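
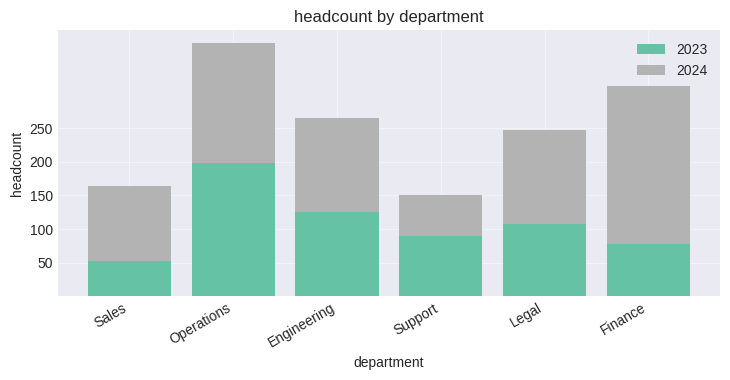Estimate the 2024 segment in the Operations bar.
≈ 200

2024 top ≈ 400, bottom ≈ 200; segment ≈ 200.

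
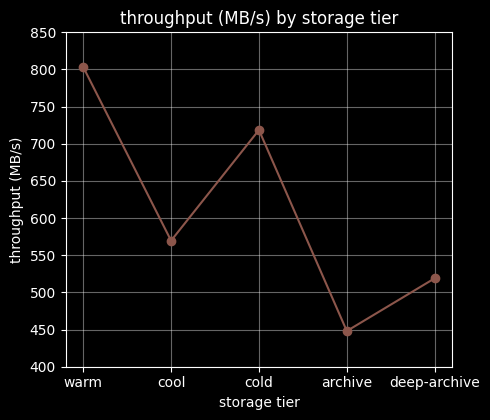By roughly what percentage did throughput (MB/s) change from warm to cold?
≈ -12.5%

warm ≈ 800, cold ≈ 700; (700 − 800) / 800 ≈ -12.5%.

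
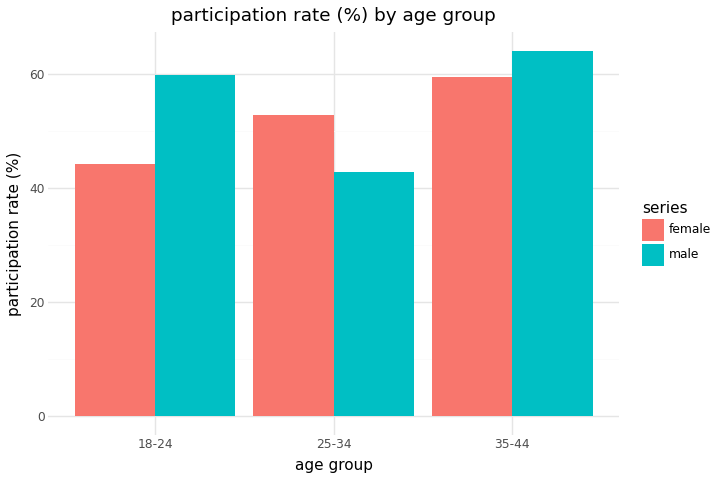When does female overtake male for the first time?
25-34

18-24: female ≈ 40 vs male ≈ 60 (not yet); 25-34: female ≈ 50 vs male ≈ 40 (first crossover).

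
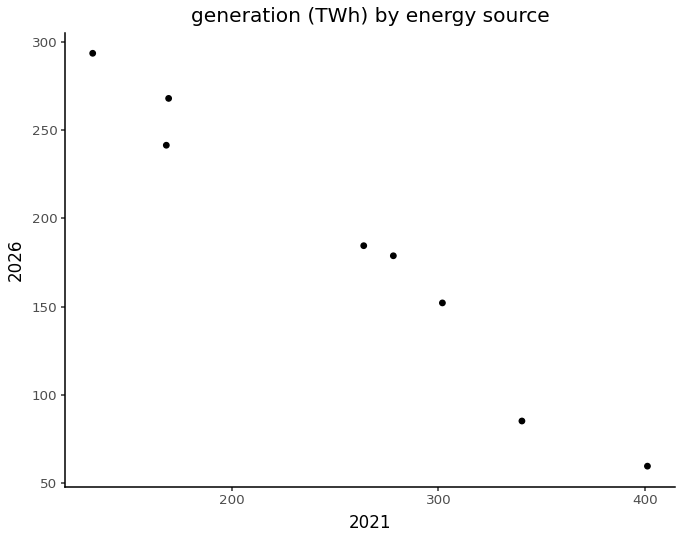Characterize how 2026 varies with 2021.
Points are negatively correlated; strong (|r| ≈ 1.0).

negative, strong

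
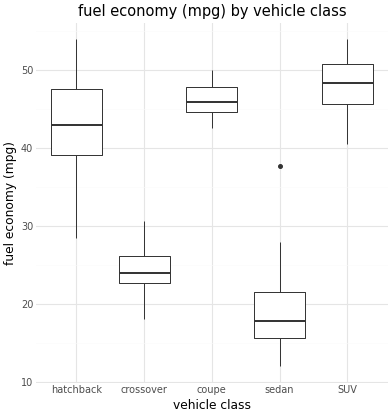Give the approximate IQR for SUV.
≈ 5

Q3 ≈ 50, Q1 ≈ 45; IQR ≈ 5.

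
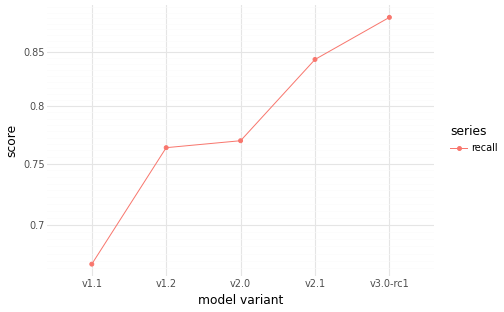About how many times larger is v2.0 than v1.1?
v2.0 ≈ 0.76, v1.1 ≈ 0.66; 0.76/0.66 ≈ 1.15.

≈ 1.15×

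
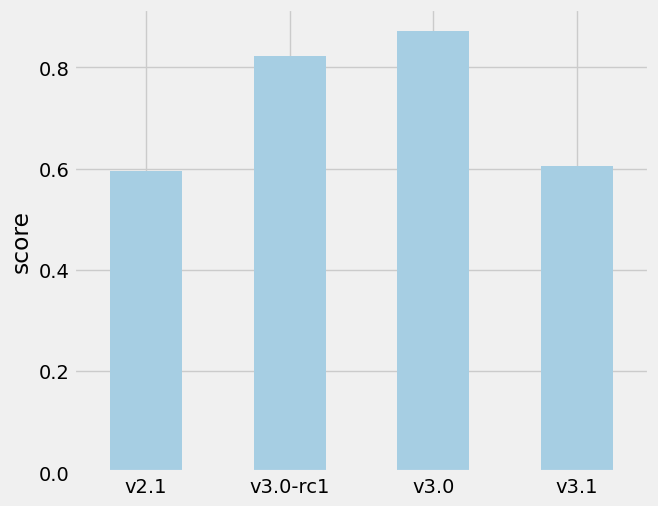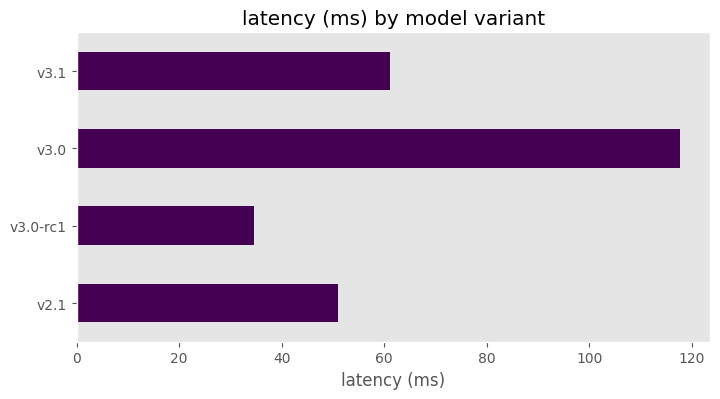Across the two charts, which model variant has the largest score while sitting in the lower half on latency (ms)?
Chart 2 median latency (ms) ≈ 60; below-median model variants: v2.1, v3.0-rc1. Among those, v3.0-rc1 has the highest score (≈ 0.8).

v3.0-rc1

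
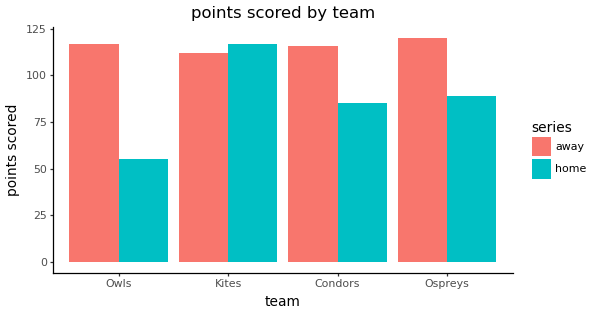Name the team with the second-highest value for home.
Top 3 for home: Kites ≈ 120, Ospreys ≈ 90, Condors ≈ 80.

Ospreys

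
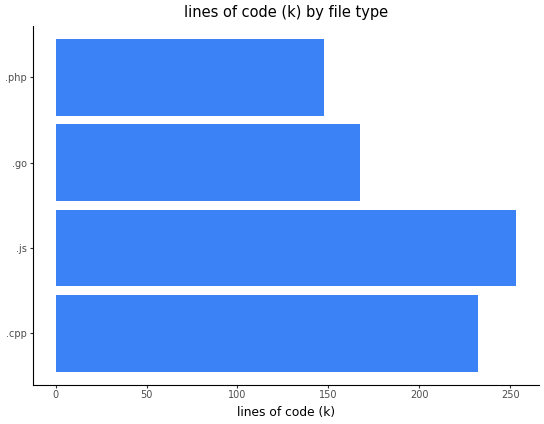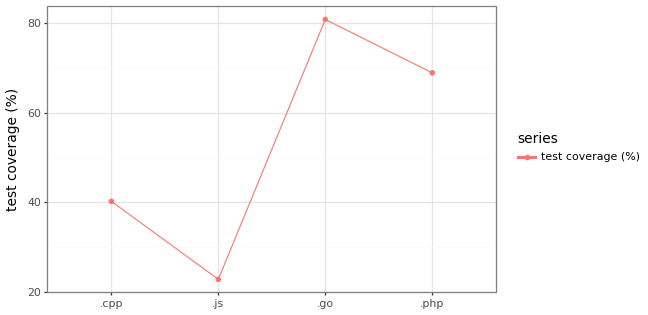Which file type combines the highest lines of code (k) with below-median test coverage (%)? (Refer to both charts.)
Chart 2 median test coverage (%) ≈ 50; below-median file types: .cpp, .js. Among those, .js has the highest lines of code (k) (≈ 250).

.js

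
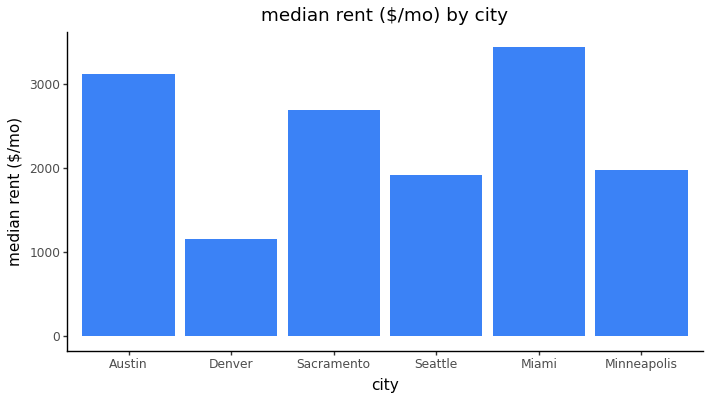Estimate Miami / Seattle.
≈ 1.75×

Miami ≈ 3500, Seattle ≈ 2000; 3500/2000 ≈ 1.75.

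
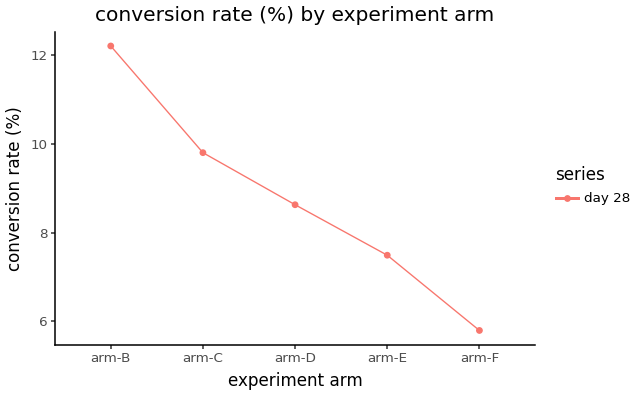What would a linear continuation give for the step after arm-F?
≈ 4.5

Last three: 9, 7, 6 → slope ≈ -1.5/step → next ≈ 4.5.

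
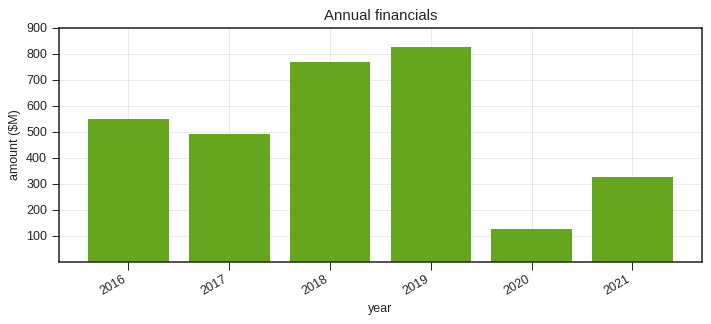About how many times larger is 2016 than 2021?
2016 ≈ 500, 2021 ≈ 300; 500/300 ≈ 1.67.

≈ 1.67×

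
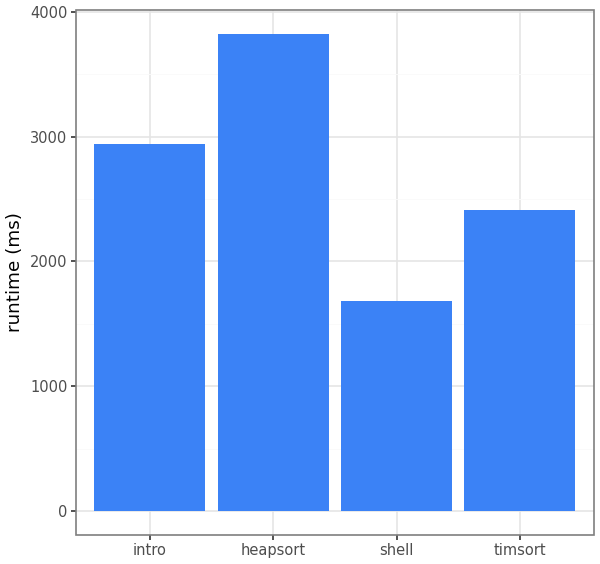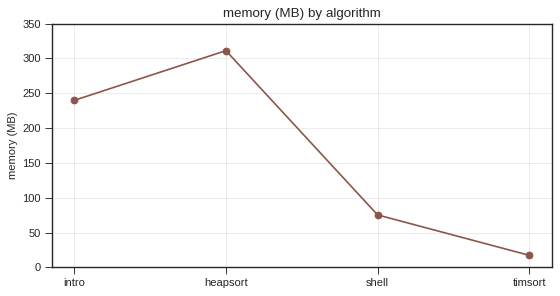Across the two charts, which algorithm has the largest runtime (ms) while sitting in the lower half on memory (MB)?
timsort

Chart 2 median memory (MB) ≈ 150; below-median algorithms: shell, timsort. Among those, timsort has the highest runtime (ms) (≈ 2500).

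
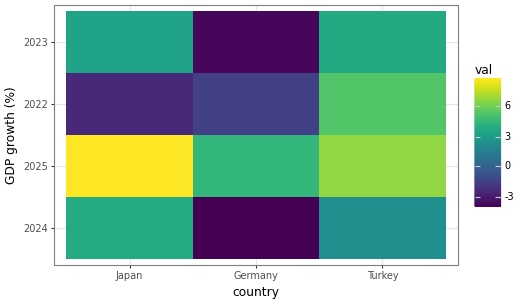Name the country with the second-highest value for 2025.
Top 3 for 2025: Japan ≈ 8, Turkey ≈ 6, Germany ≈ 4.

Turkey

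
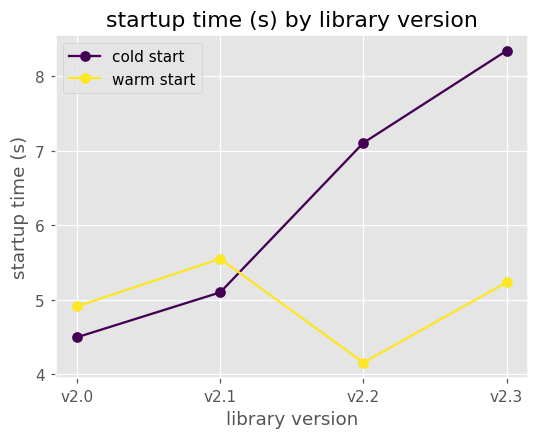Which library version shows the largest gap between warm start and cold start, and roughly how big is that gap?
v2.3: warm start ≈ 5.0, cold start ≈ 8.5 → gap ≈ 3.5. Next-largest (v2.2) is only ≈ 3.0.

v2.3, ≈ 3.5 s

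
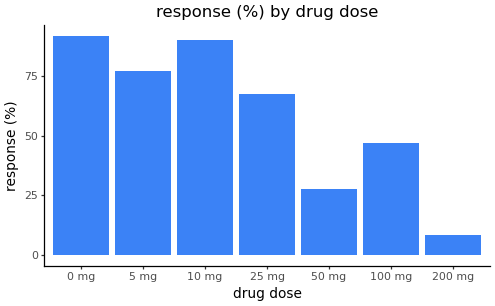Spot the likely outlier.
200 mg

200 mg ≈ 10; the rest sit between ≈ 30 and ≈ 90.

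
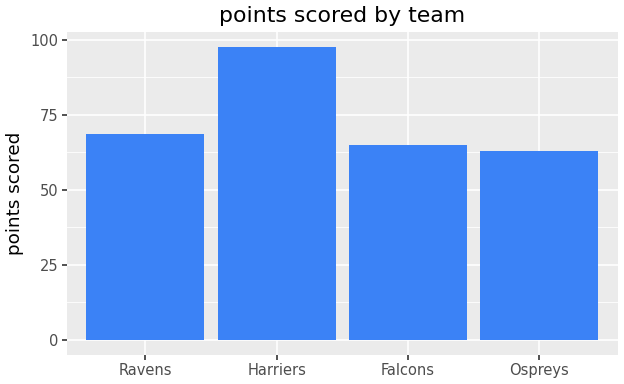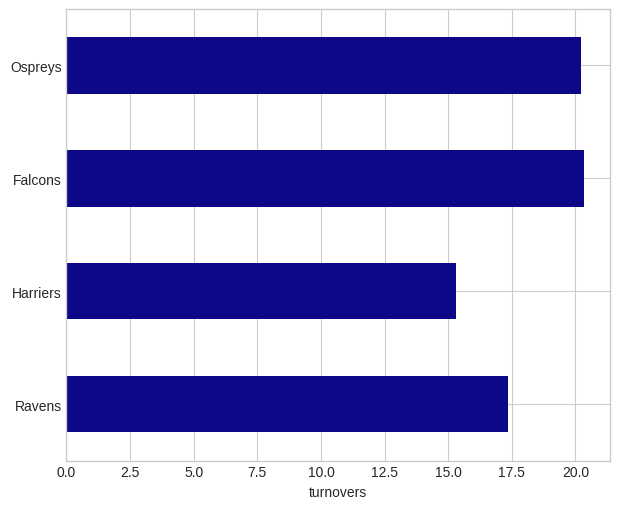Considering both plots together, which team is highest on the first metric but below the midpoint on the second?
Harriers

Chart 2 median turnovers ≈ 18; below-median teams: Ravens, Harriers. Among those, Harriers has the highest points scored (≈ 100).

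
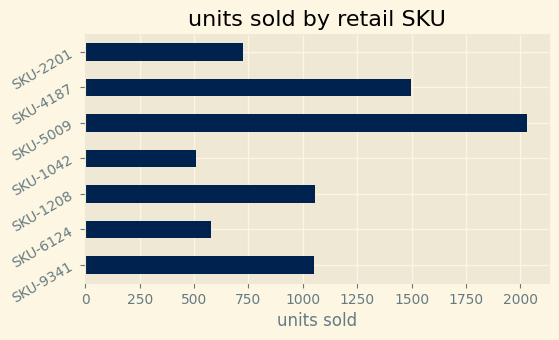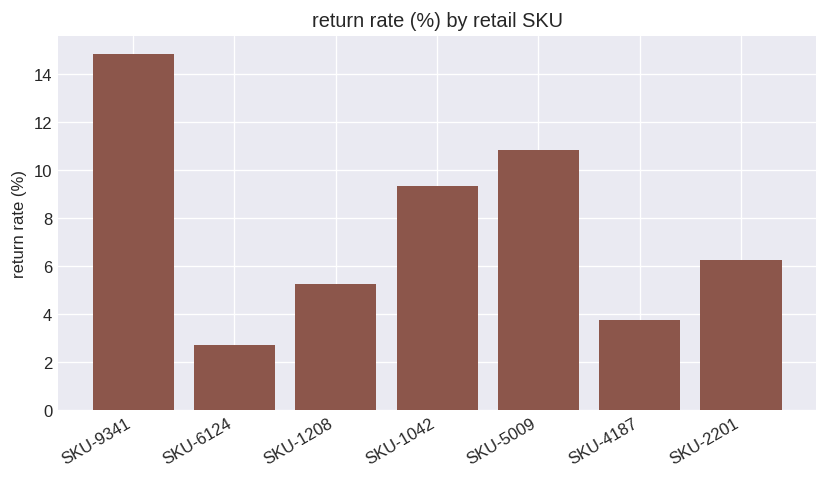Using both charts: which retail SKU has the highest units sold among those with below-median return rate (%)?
SKU-4187

Chart 2 median return rate (%) ≈ 6; below-median retail SKUs: SKU-6124, SKU-1208, SKU-4187. Among those, SKU-4187 has the highest units sold (≈ 1400).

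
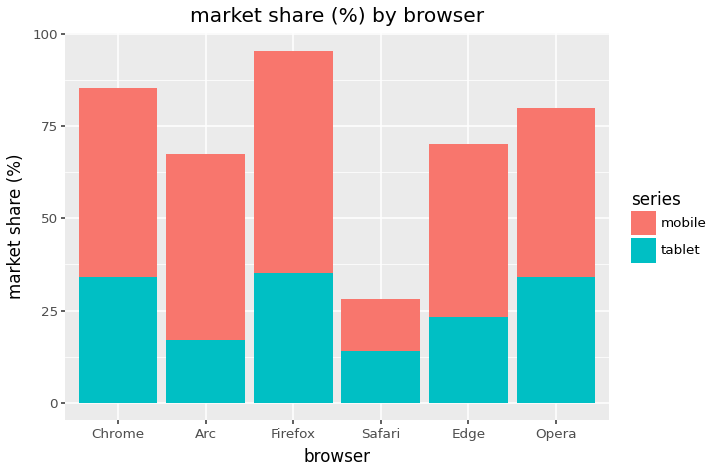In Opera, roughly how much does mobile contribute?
≈ 50

mobile top ≈ 80, bottom ≈ 30; segment ≈ 50.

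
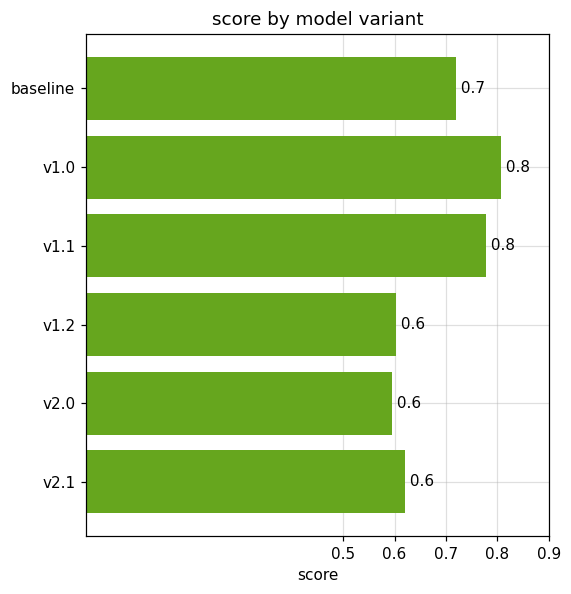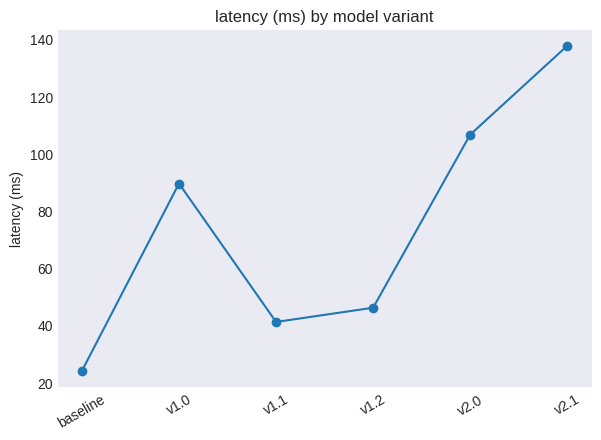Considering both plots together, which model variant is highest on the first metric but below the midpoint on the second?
Chart 2 median latency (ms) ≈ 60; below-median model variants: baseline, v1.1, v1.2. Among those, v1.1 has the highest score (≈ 0.8).

v1.1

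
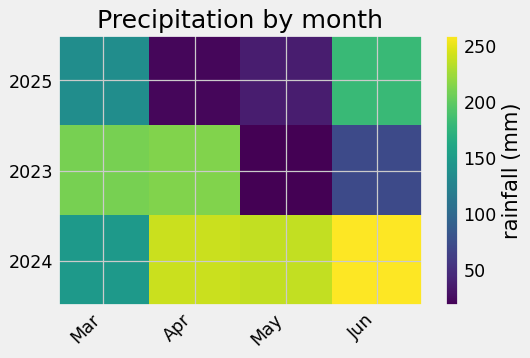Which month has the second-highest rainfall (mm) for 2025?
Top 3 for 2025: Jun ≈ 175, Mar ≈ 125, May ≈ 25.

Mar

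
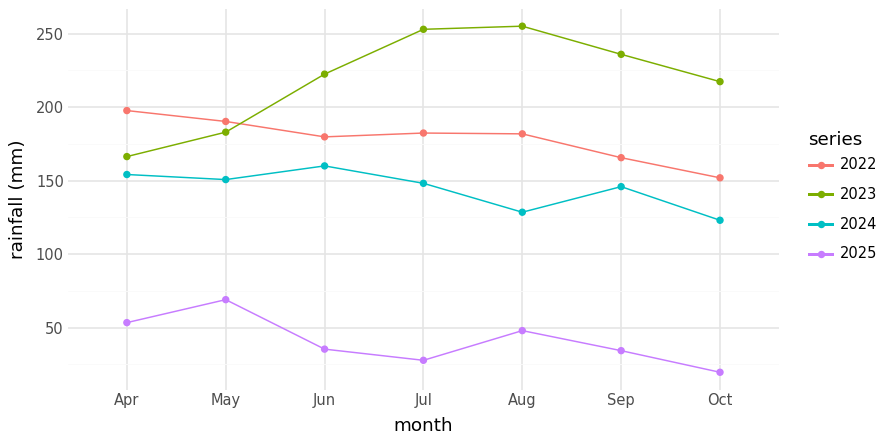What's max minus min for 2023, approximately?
≈ 100

Max Aug ≈ 260, min Apr ≈ 160; range ≈ 100.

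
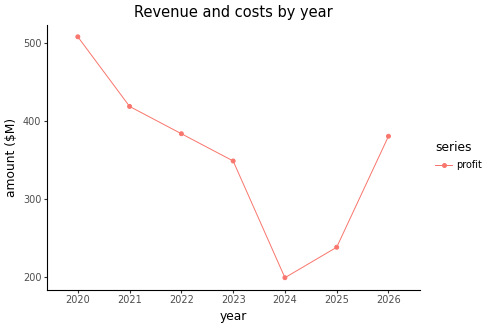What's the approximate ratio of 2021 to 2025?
≈ 1.6×

2021 ≈ 400, 2025 ≈ 250; 400/250 ≈ 1.6.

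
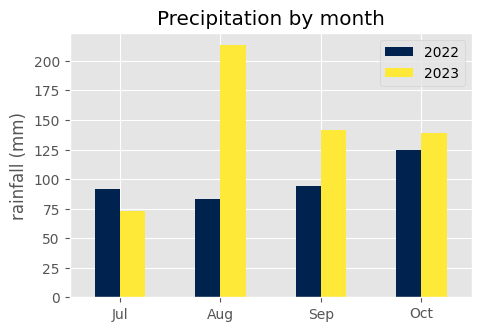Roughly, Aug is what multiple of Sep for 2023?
Aug ≈ 220, Sep ≈ 140; 220/140 ≈ 1.57.

≈ 1.57×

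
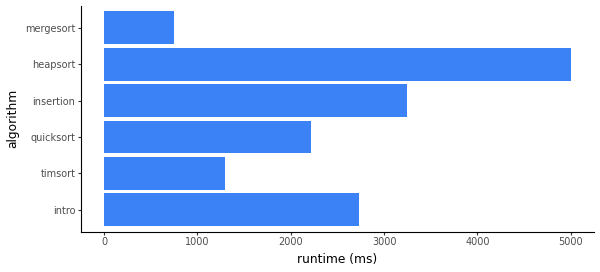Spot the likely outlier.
heapsort

heapsort ≈ 5000; the rest sit between ≈ 500 and ≈ 3500.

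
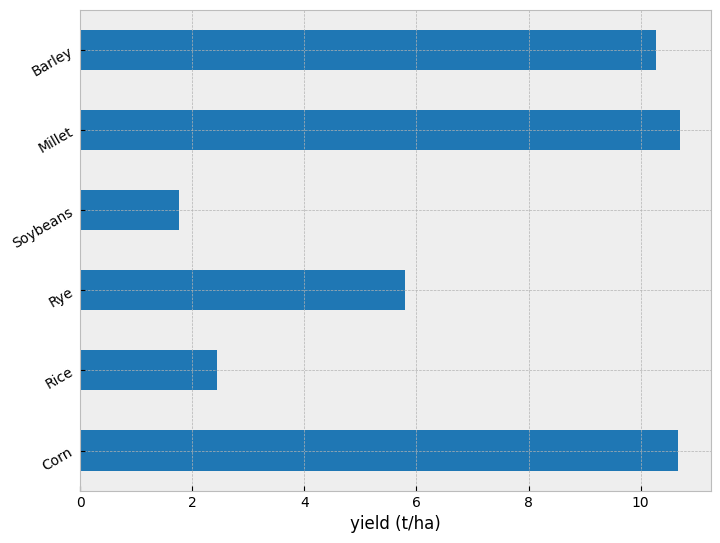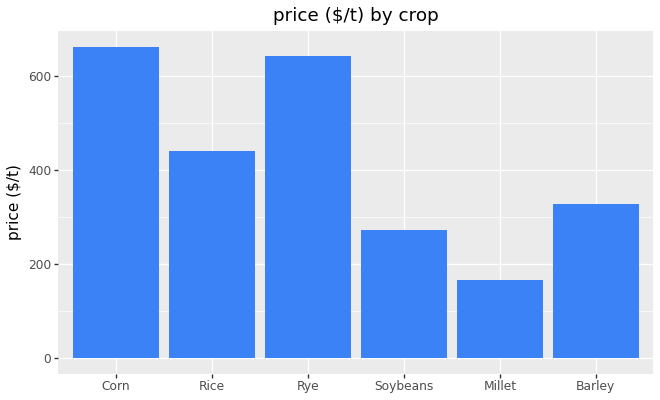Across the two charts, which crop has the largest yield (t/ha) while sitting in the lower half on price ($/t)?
Chart 2 median price ($/t) ≈ 400; below-median crops: Soybeans, Millet, Barley. Among those, Millet has the highest yield (t/ha) (≈ 11).

Millet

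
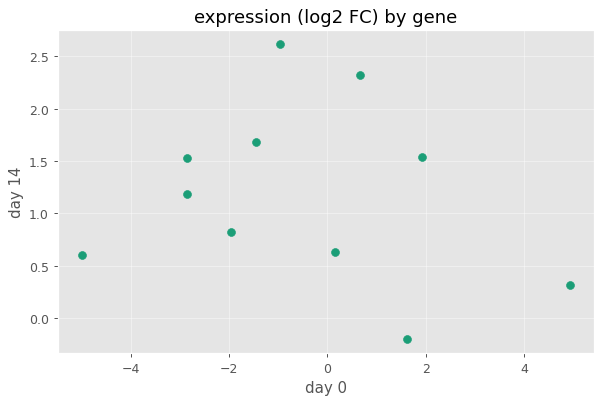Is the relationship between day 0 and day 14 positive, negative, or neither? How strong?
Points are roughly uncorrelated; weak (|r| ≈ 0.2).

no clear correlation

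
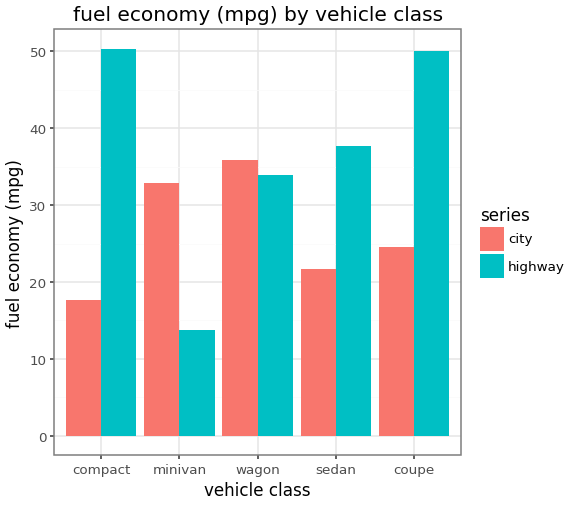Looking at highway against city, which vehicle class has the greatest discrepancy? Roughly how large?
compact, ≈ 30 mpg

compact: highway ≈ 50, city ≈ 20 → gap ≈ 30. Next-largest (coupe) is only ≈ 25.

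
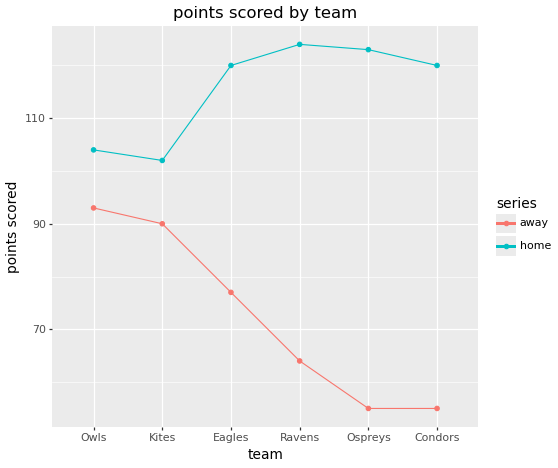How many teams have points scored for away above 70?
Above 70: Owls, Kites, Eagles.

3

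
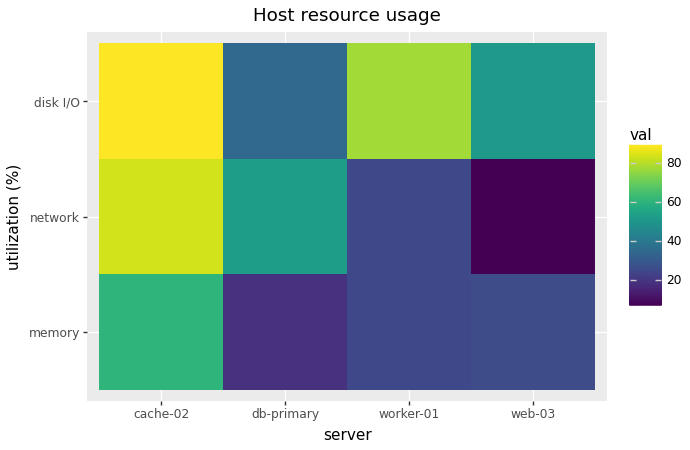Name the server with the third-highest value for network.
worker-01

Top 4 for network: cache-02 ≈ 80, db-primary ≈ 50, worker-01 ≈ 20, web-03 ≈ 10.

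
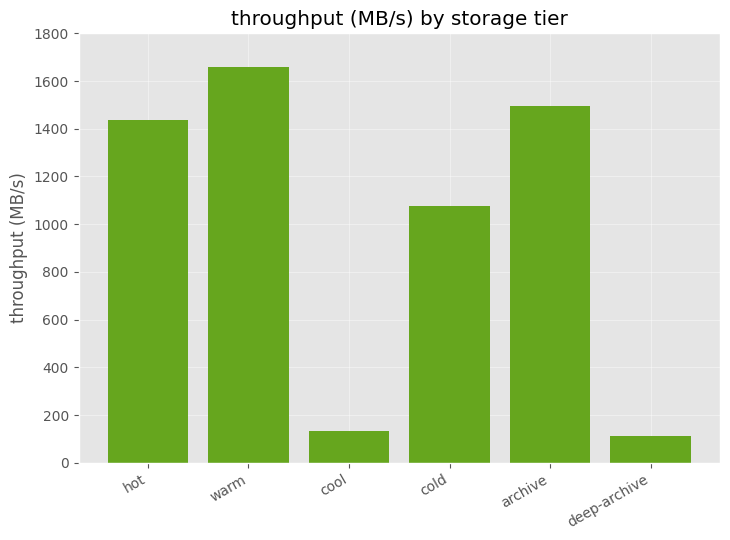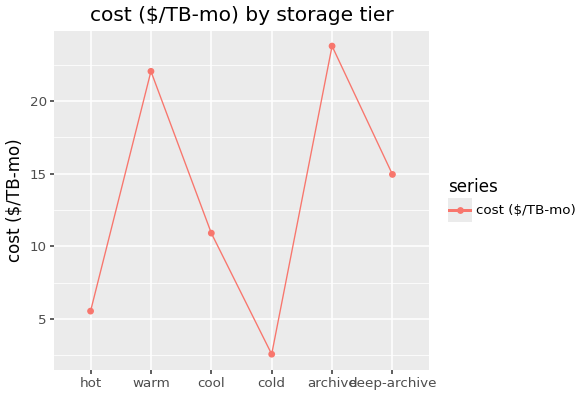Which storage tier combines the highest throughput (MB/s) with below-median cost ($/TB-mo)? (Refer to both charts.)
hot

Chart 2 median cost ($/TB-mo) ≈ 15; below-median storage tiers: hot, cool, cold. Among those, hot has the highest throughput (MB/s) (≈ 1400).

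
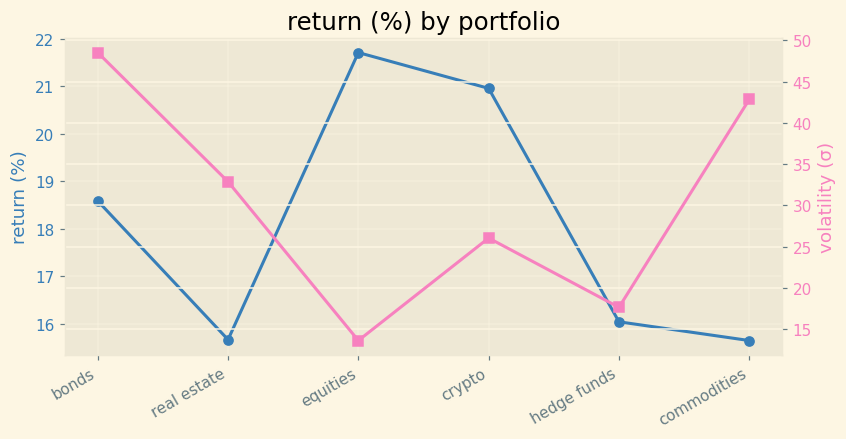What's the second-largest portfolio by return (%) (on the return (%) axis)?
Top 3 (on the return (%) axis): equities ≈ 22, crypto ≈ 21, bonds ≈ 19.

crypto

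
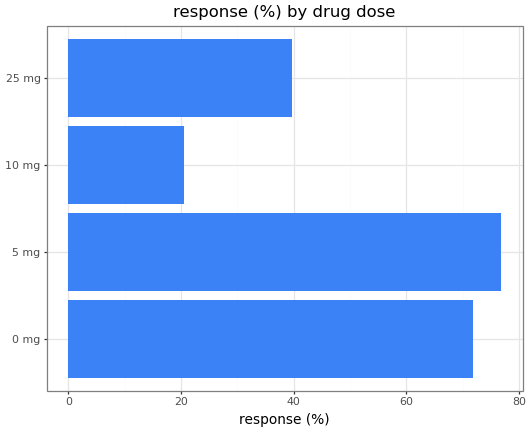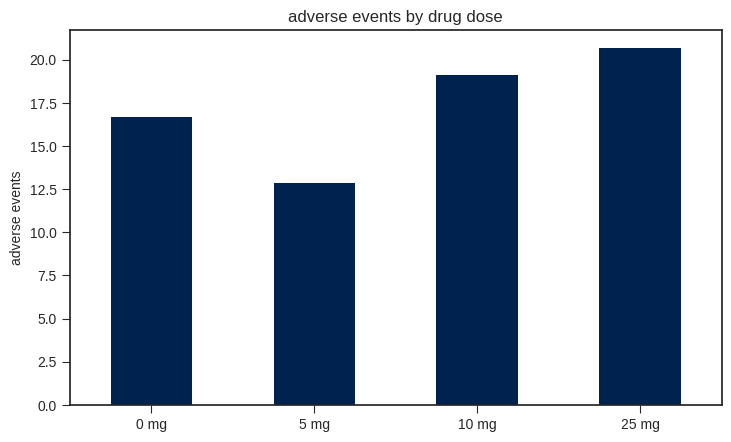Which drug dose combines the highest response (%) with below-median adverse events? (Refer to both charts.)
Chart 2 median adverse events ≈ 18; below-median drug doses: 0 mg, 5 mg. Among those, 5 mg has the highest response (%) (≈ 80).

5 mg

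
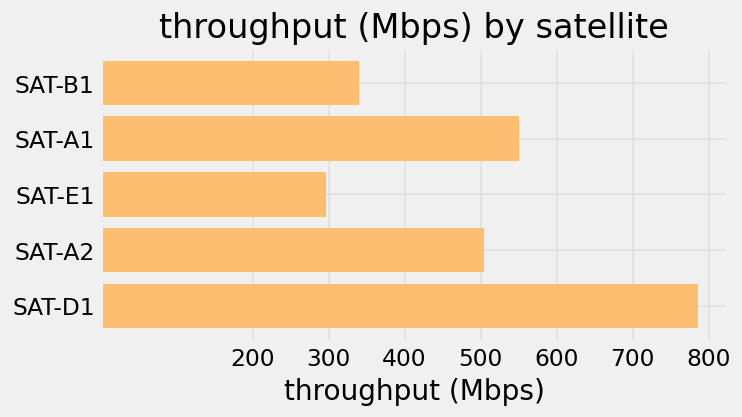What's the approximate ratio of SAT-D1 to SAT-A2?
SAT-D1 ≈ 800, SAT-A2 ≈ 500; 800/500 ≈ 1.6.

≈ 1.6×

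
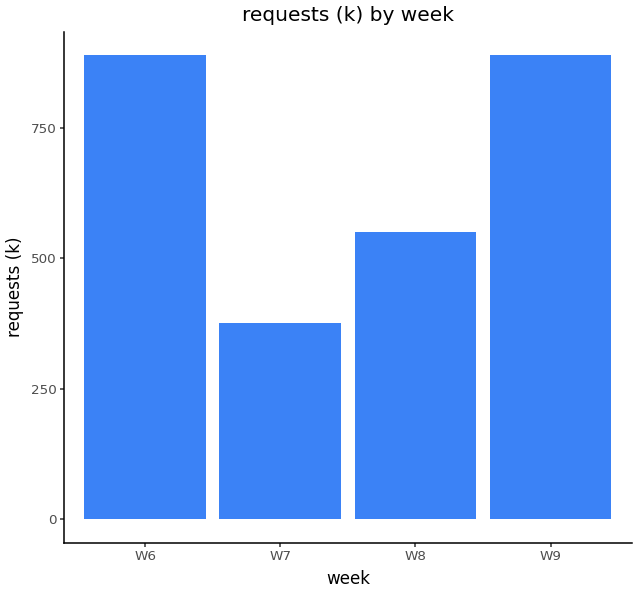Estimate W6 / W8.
≈ 1.5×

W6 ≈ 900, W8 ≈ 600; 900/600 ≈ 1.5.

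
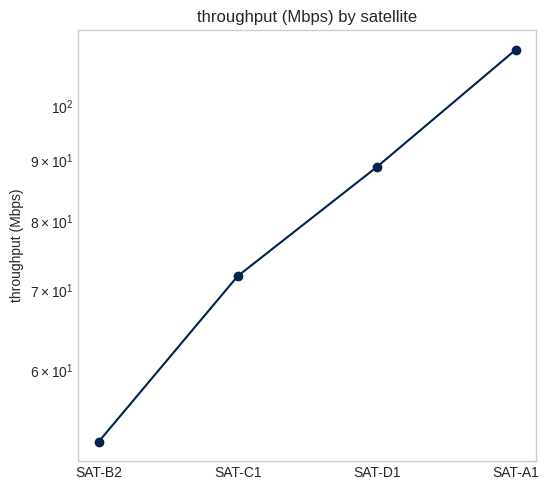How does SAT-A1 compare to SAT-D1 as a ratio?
SAT-A1 ≈ 110, SAT-D1 ≈ 90; 110/90 ≈ 1.22.

≈ 1.22×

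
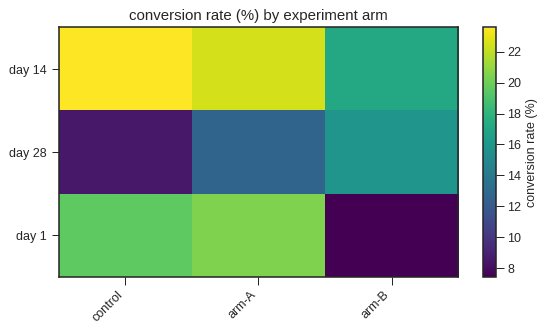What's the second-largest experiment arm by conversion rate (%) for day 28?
Top 3 for day 28: arm-B ≈ 16, arm-A ≈ 12, control ≈ 8.

arm-A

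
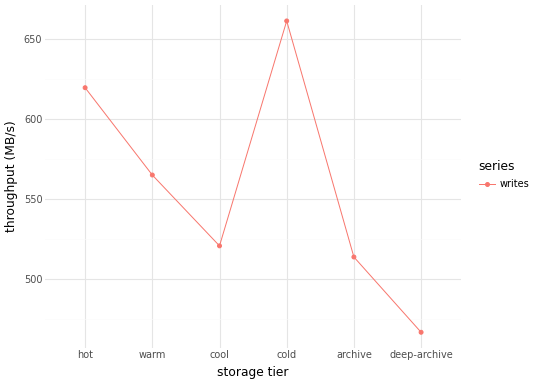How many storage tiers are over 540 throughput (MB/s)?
3

Above 540: hot, warm, cold.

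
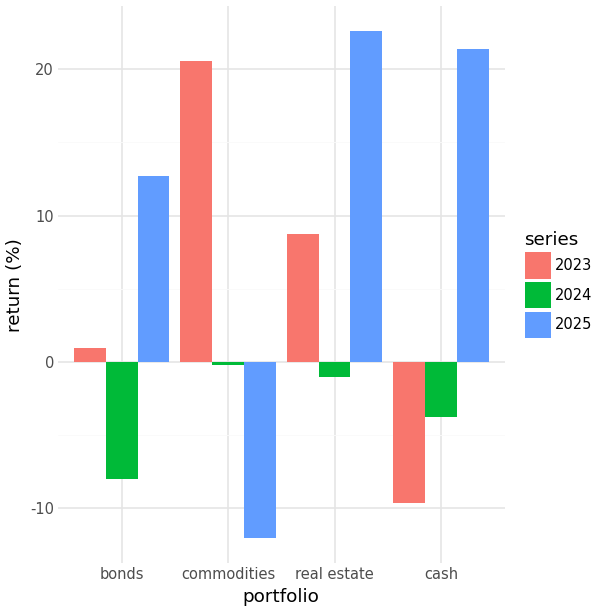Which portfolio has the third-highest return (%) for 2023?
Top 4 for 2023: commodities ≈ 20, real estate ≈ 10, bonds ≈ 0, cash ≈ -10.

bonds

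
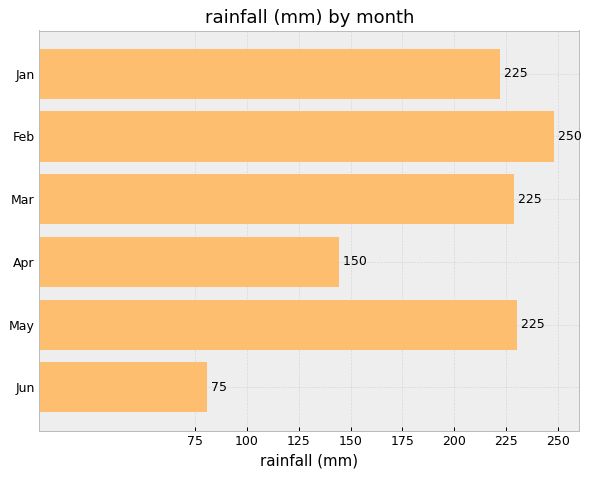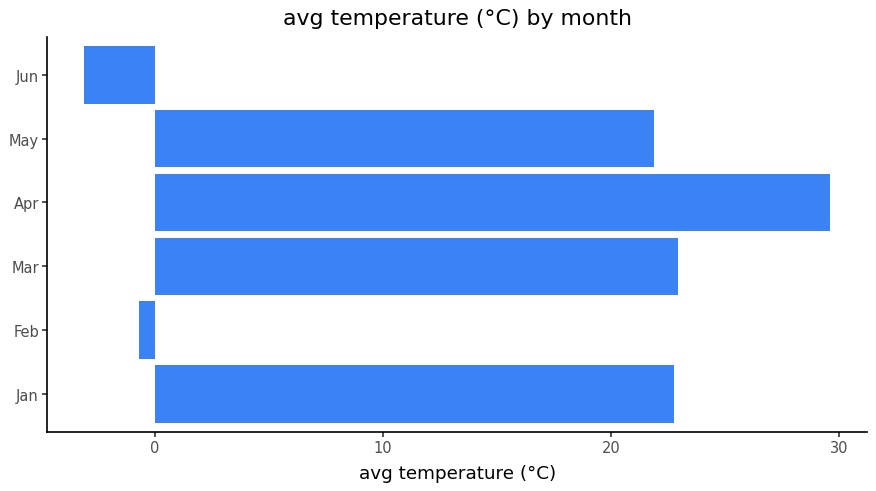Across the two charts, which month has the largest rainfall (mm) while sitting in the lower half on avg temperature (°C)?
Feb

Chart 2 median avg temperature (°C) ≈ 20; below-median months: Feb, May, Jun. Among those, Feb has the highest rainfall (mm) (≈ 250).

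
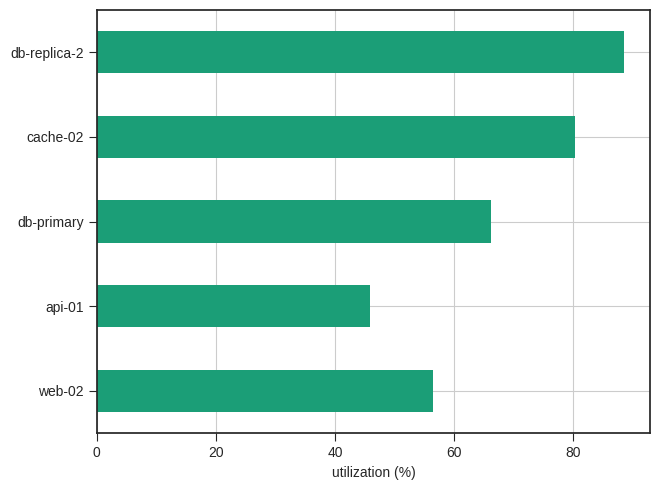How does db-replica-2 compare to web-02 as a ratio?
db-replica-2 ≈ 90, web-02 ≈ 60; 90/60 ≈ 1.5.

≈ 1.5×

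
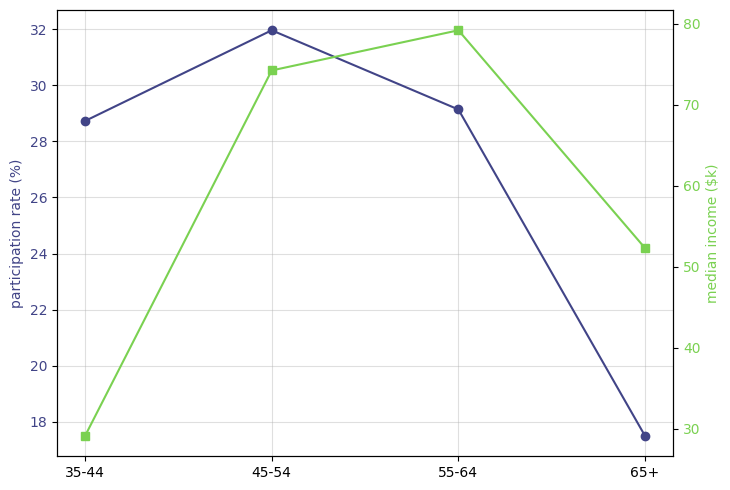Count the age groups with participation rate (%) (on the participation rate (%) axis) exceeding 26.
Above 26: 35-44, 45-54, 55-64.

3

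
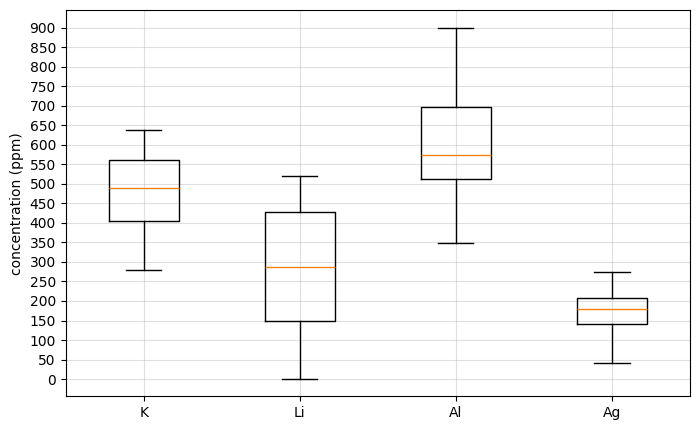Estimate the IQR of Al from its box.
≈ 200

Q3 ≈ 700, Q1 ≈ 500; IQR ≈ 200.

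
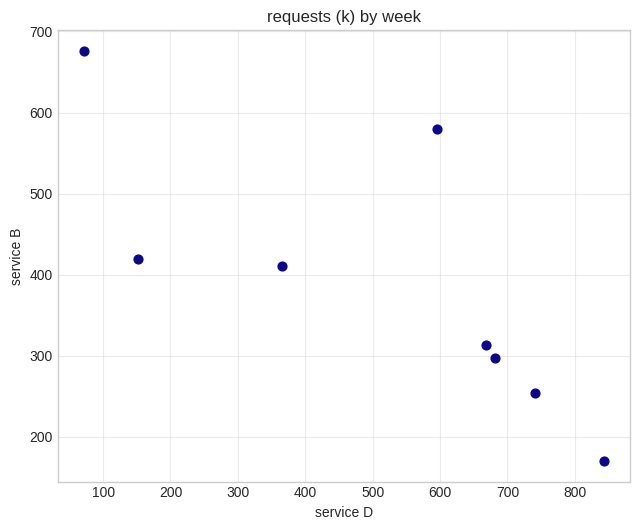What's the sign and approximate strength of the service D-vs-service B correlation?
negative, strong

Points are negatively correlated; strong (|r| ≈ 0.8).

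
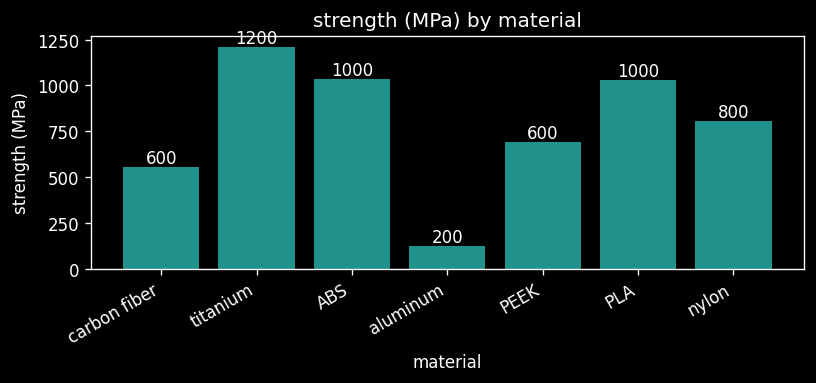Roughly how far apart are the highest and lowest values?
Max titanium ≈ 1200, min aluminum ≈ 200; range ≈ 1000.

≈ 1000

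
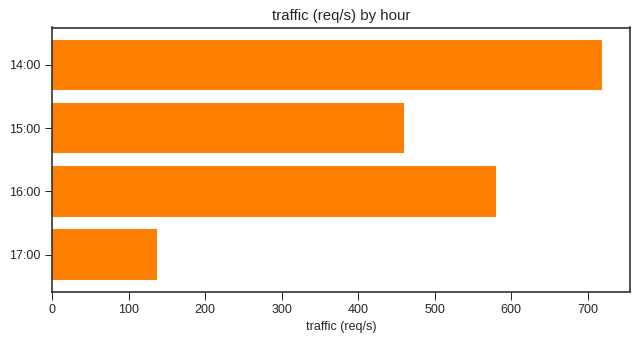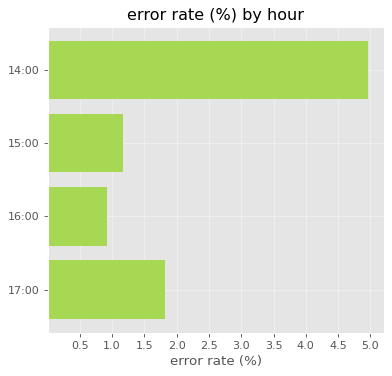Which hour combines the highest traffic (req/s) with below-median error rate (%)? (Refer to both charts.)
16:00

Chart 2 median error rate (%) ≈ 1.5; below-median hours: 15:00, 16:00. Among those, 16:00 has the highest traffic (req/s) (≈ 600).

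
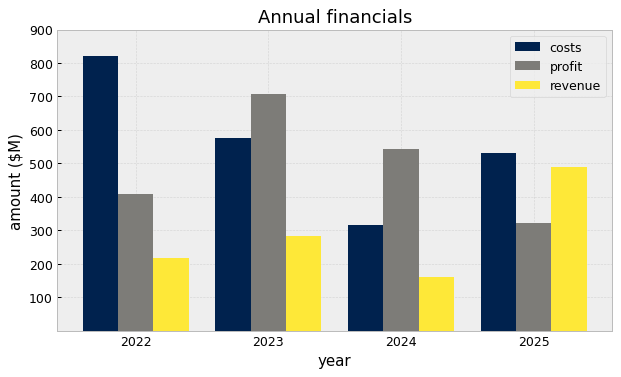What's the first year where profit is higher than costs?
2023

2022: profit ≈ 400 vs costs ≈ 800 (not yet); 2023: profit ≈ 700 vs costs ≈ 600 (first crossover).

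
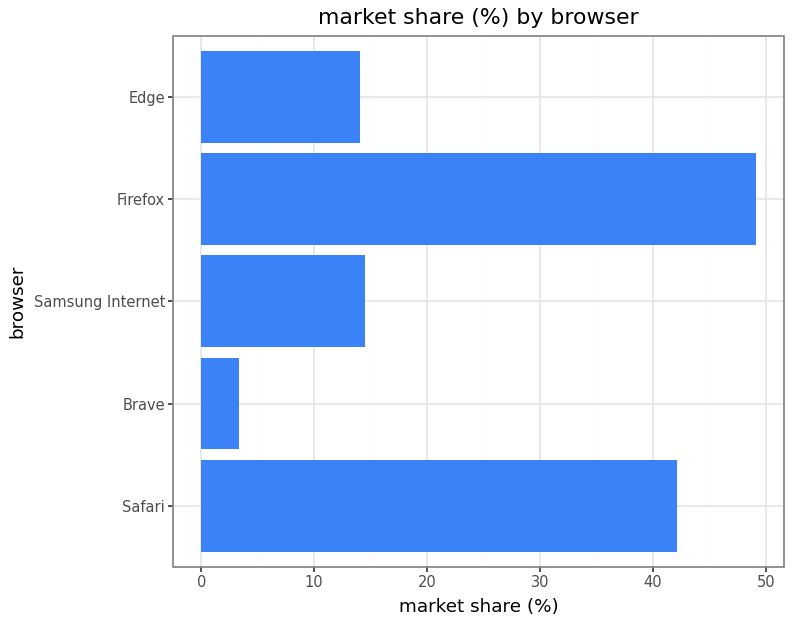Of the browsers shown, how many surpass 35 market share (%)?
2

Above 35: Safari, Firefox.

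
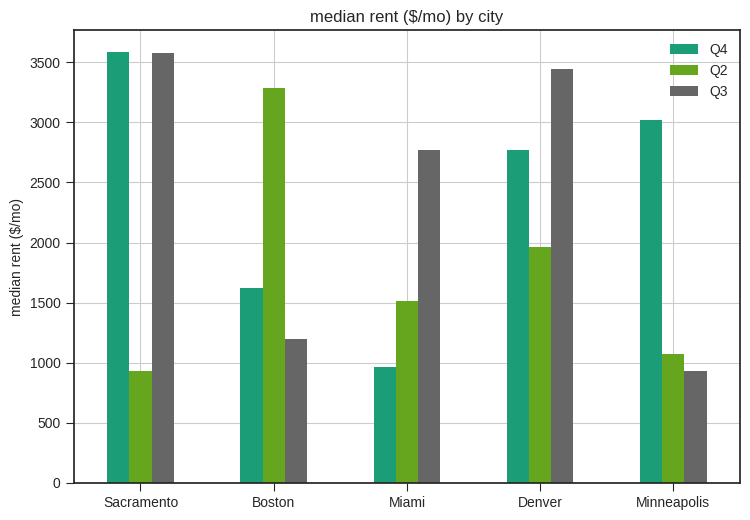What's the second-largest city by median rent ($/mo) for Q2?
Top 3 for Q2: Boston ≈ 3500, Denver ≈ 2000, Miami ≈ 1500.

Denver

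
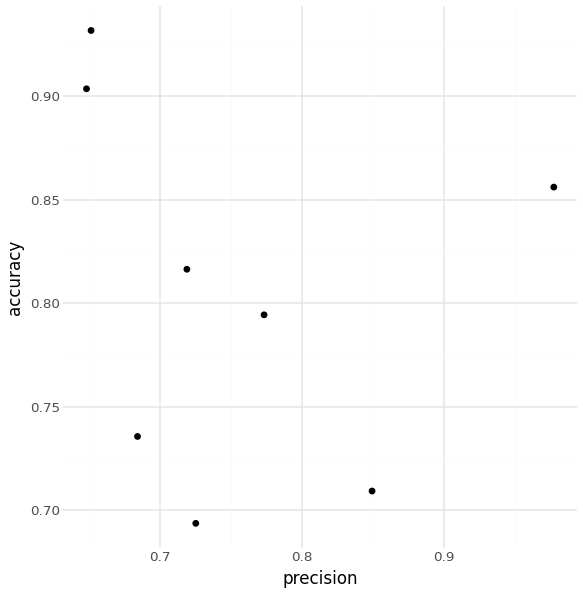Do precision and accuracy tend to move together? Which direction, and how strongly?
no clear correlation

Points are roughly uncorrelated; weak (|r| ≈ 0.2).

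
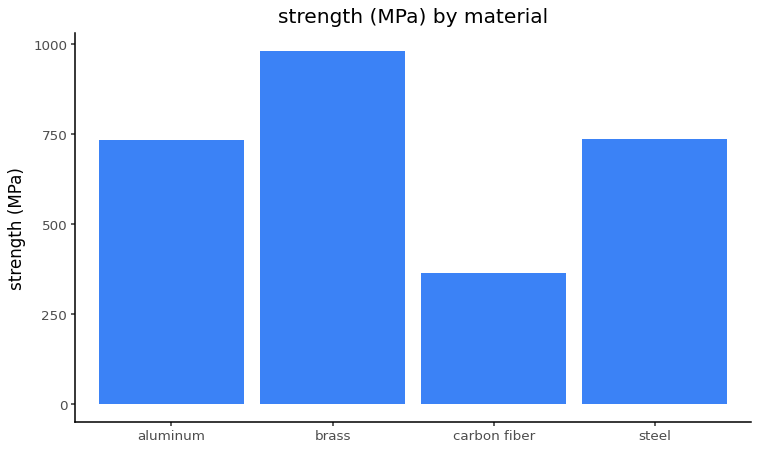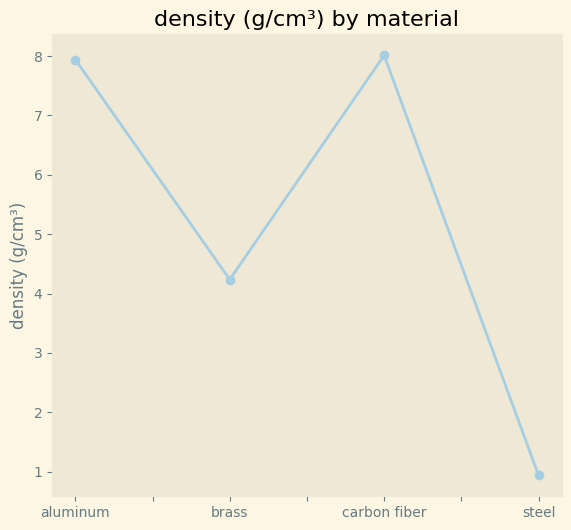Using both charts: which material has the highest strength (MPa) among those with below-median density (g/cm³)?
Chart 2 median density (g/cm³) ≈ 6; below-median materials: brass, steel. Among those, brass has the highest strength (MPa) (≈ 1000).

brass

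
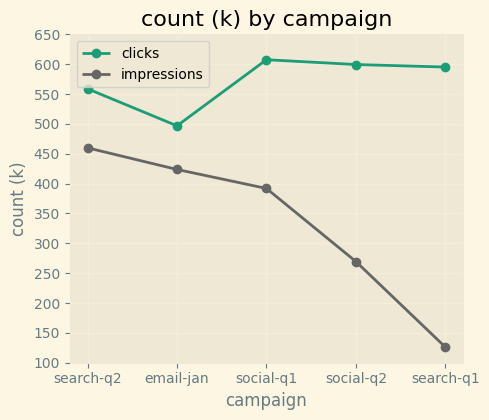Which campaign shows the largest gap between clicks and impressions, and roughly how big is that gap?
search-q1, ≈ 450 k

search-q1: clicks ≈ 600, impressions ≈ 150 → gap ≈ 450. Next-largest (social-q2) is only ≈ 350.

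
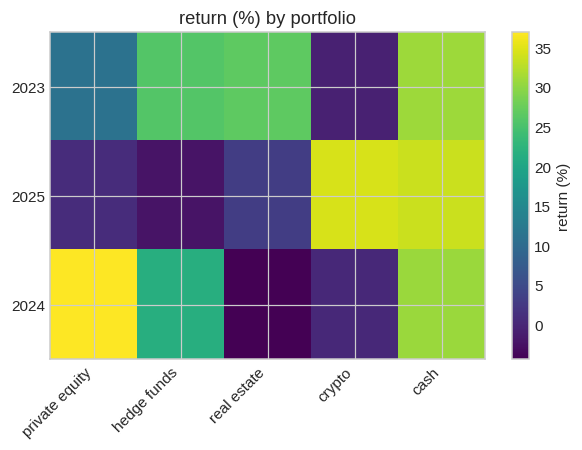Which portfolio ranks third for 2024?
hedge funds

Top 4 for 2024: private equity ≈ 35, cash ≈ 30, hedge funds ≈ 20, crypto ≈ 0.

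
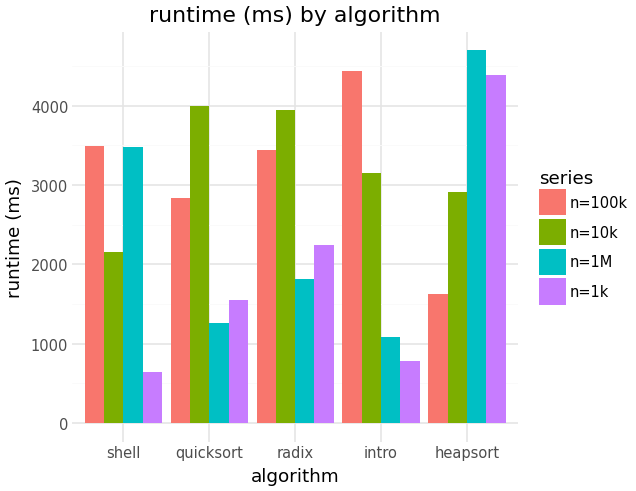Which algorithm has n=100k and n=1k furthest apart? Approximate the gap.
intro, ≈ 3500 ms

intro: n=100k ≈ 4500, n=1k ≈ 1000 → gap ≈ 3500. Next-largest (shell) is only ≈ 3000.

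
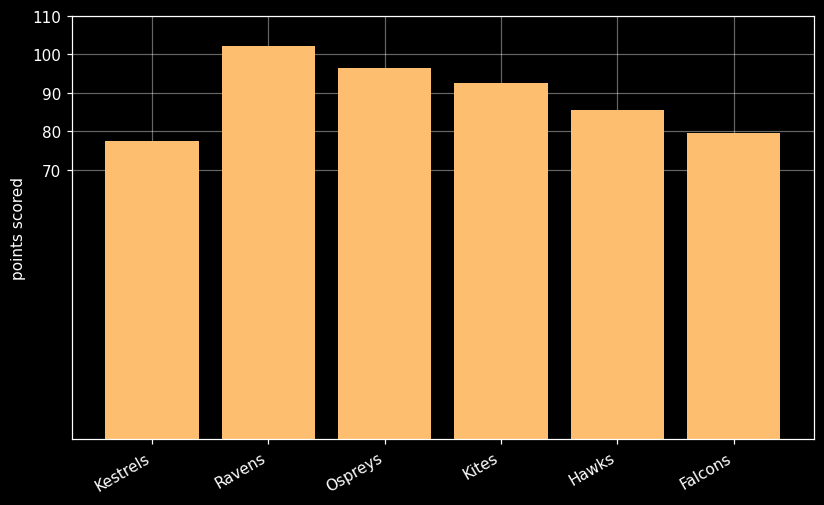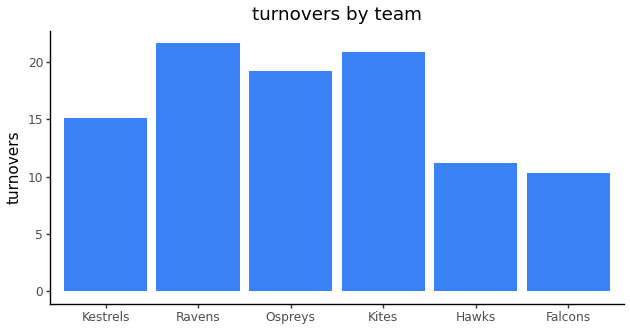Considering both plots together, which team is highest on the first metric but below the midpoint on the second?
Chart 2 median turnovers ≈ 18; below-median teams: Kestrels, Hawks, Falcons. Among those, Hawks has the highest points scored (≈ 90).

Hawks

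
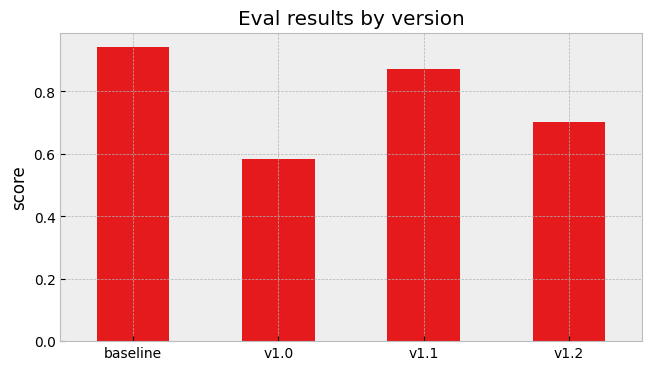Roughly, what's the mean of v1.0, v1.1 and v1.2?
≈ 0.73

(0.6 + 0.9 + 0.7) / 3 ≈ 0.73.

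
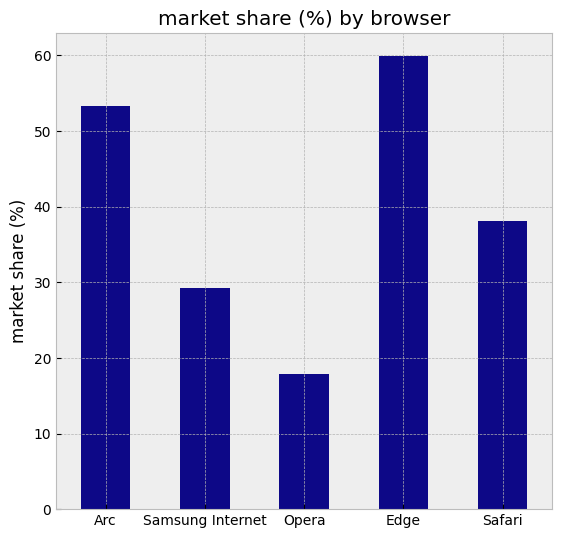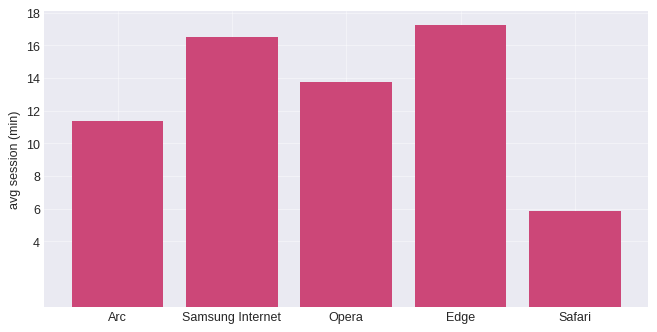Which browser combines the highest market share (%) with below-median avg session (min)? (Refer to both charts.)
Arc

Chart 2 median avg session (min) ≈ 14; below-median browsers: Arc, Safari. Among those, Arc has the highest market share (%) (≈ 50).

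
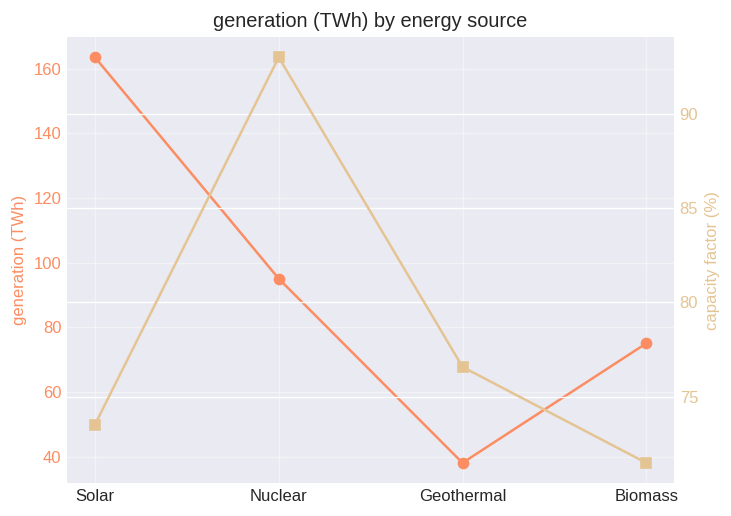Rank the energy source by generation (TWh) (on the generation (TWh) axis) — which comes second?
Nuclear

Top 3 (on the generation (TWh) axis): Solar ≈ 160, Nuclear ≈ 100, Biomass ≈ 80.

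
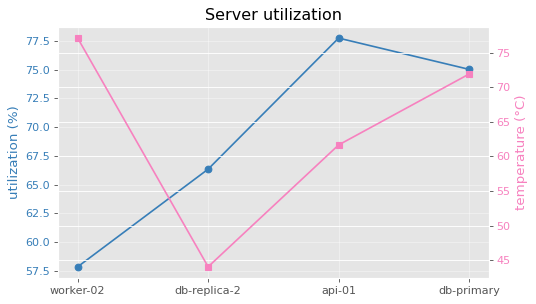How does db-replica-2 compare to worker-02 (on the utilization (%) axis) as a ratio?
≈ 1.14×

db-replica-2 ≈ 66, worker-02 ≈ 58; 66/58 ≈ 1.14.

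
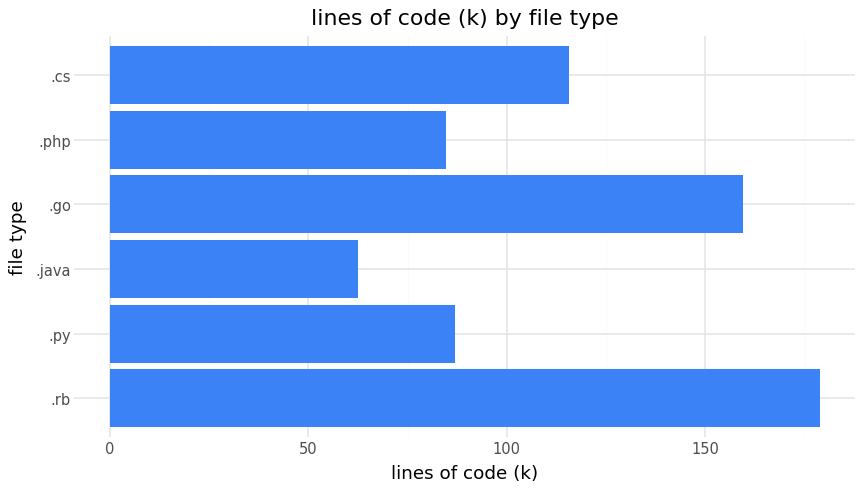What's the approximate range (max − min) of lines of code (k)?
≈ 120

Max .rb ≈ 180, min .java ≈ 60; range ≈ 120.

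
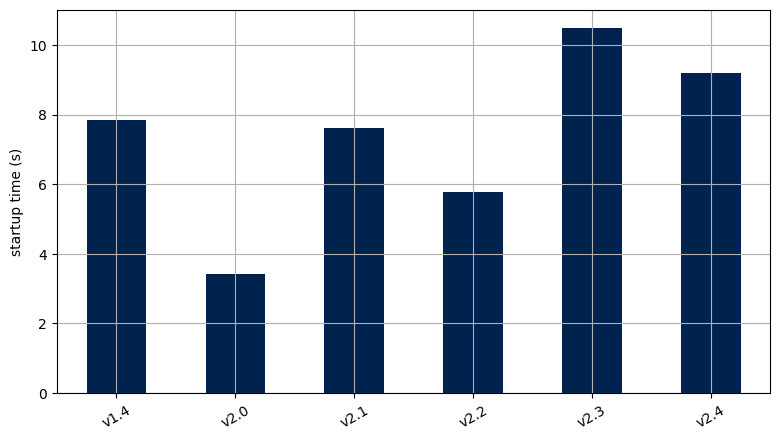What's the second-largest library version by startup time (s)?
Top 3: v2.3 ≈ 10, v2.4 ≈ 9, v1.4 ≈ 8.

v2.4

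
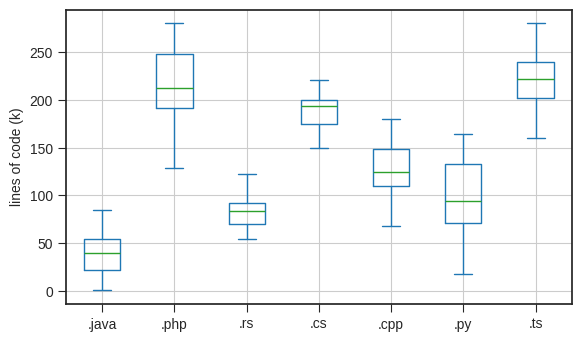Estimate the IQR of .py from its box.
Q3 ≈ 140, Q1 ≈ 80; IQR ≈ 60.

≈ 60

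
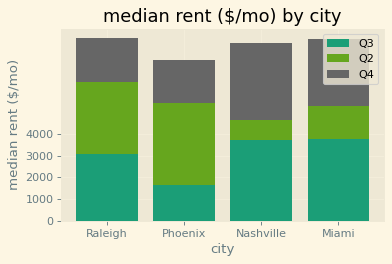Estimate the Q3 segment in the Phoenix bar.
Q3 top ≈ 2000, bottom ≈ 0; segment ≈ 2000.

≈ 2000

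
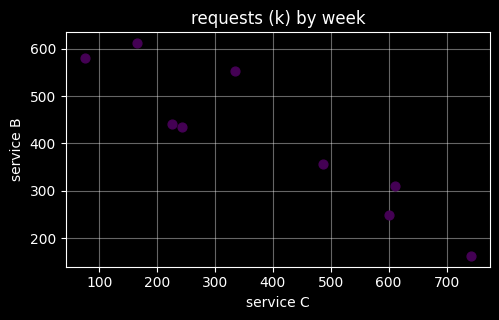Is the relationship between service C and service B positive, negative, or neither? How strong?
negative, strong

Points are negatively correlated; strong (|r| ≈ 0.9).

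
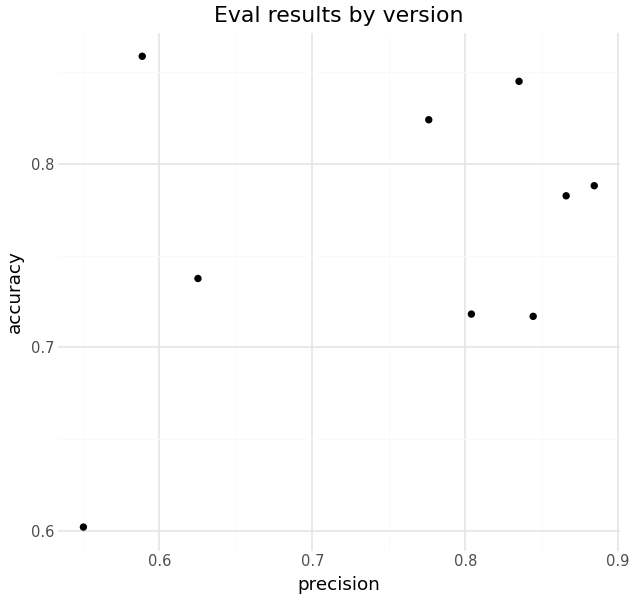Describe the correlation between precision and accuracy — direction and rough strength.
Points are positively correlated; weak (|r| ≈ 0.3).

positive, weak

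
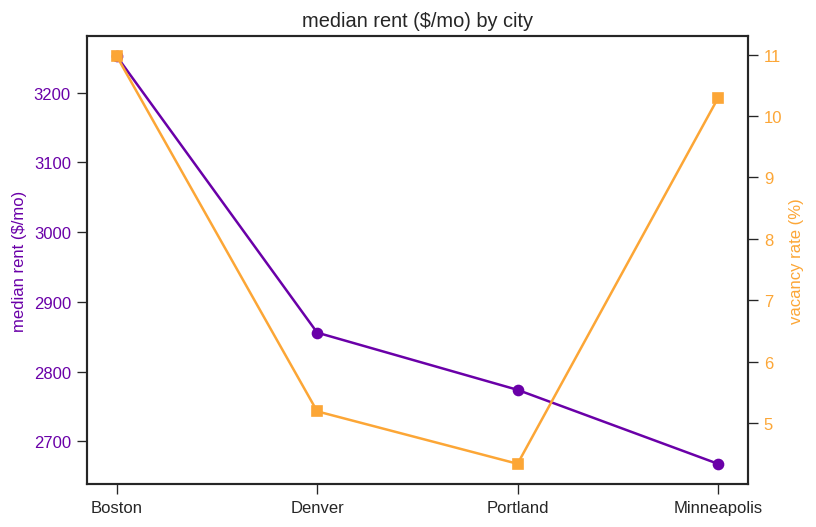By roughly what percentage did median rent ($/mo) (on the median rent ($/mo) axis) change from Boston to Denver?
≈ -12.3%

Boston ≈ 3250, Denver ≈ 2850; (2850 − 3250) / 3250 ≈ -12.3%.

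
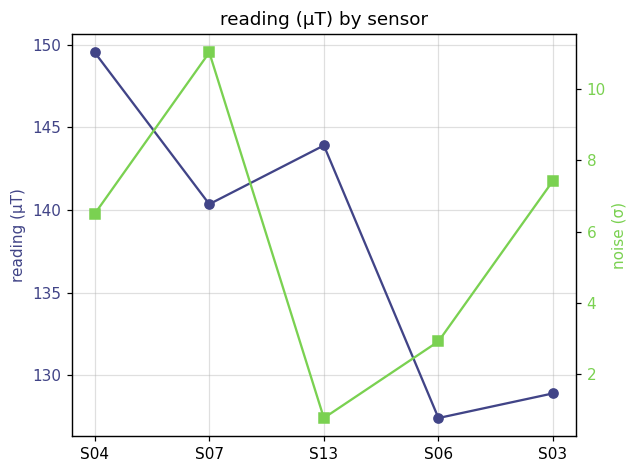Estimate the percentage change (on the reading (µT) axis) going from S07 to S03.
S07 ≈ 140, S03 ≈ 128; (128 − 140) / 140 ≈ -8.6%.

≈ -8.6%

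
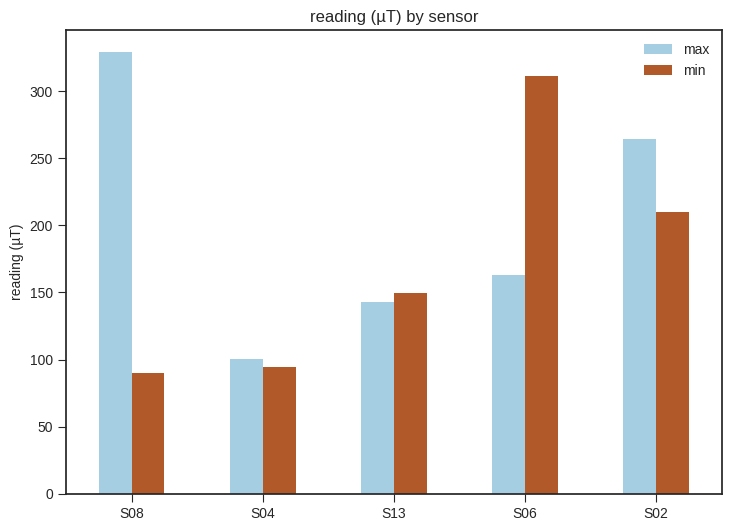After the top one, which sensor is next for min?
S02

Top 3 for min: S06 ≈ 300, S02 ≈ 200, S13 ≈ 150.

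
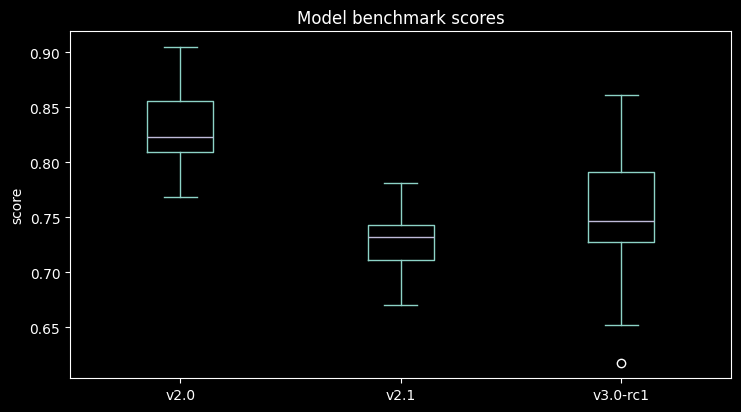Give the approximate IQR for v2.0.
Q3 ≈ 0.86, Q1 ≈ 0.81; IQR ≈ 0.05.

≈ 0.05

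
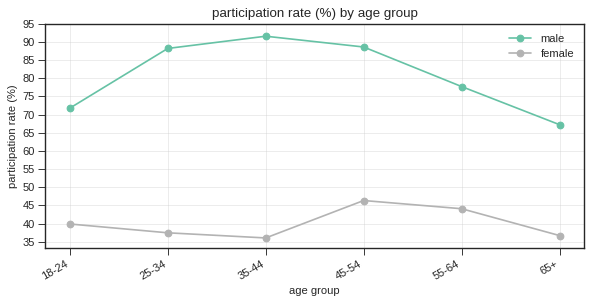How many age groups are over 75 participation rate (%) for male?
4

Above 75: 25-34, 35-44, 45-54, 55-64.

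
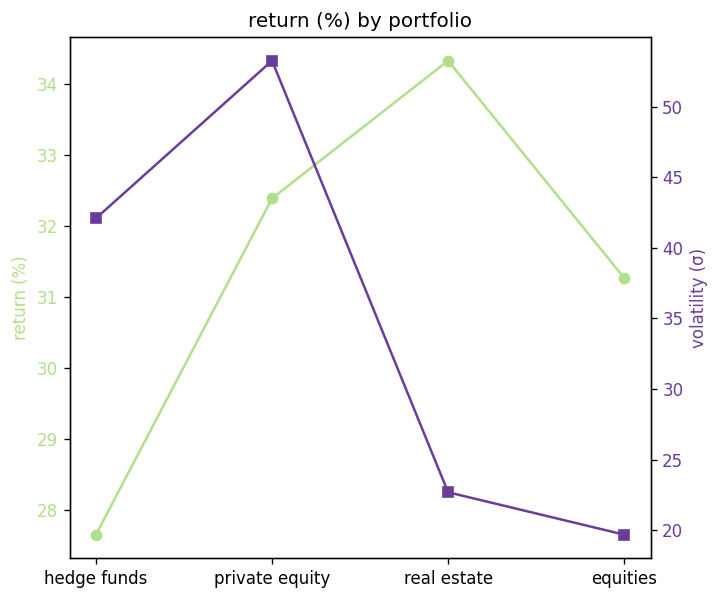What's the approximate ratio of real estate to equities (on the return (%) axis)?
≈ 1.1×

real estate ≈ 34, equities ≈ 31; 34/31 ≈ 1.1.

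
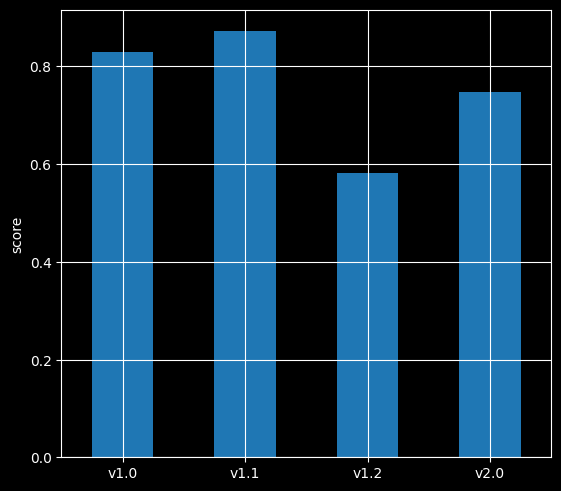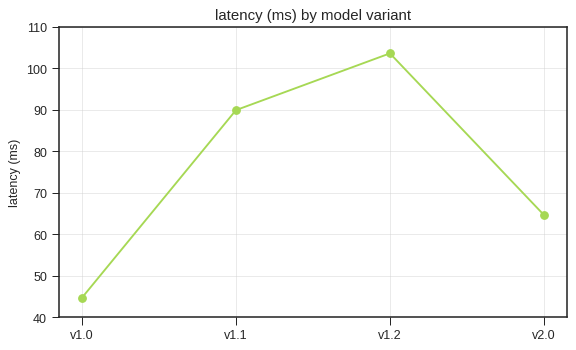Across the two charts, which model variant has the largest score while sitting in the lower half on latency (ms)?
v1.0

Chart 2 median latency (ms) ≈ 80; below-median model variants: v1.0, v2.0. Among those, v1.0 has the highest score (≈ 0.8).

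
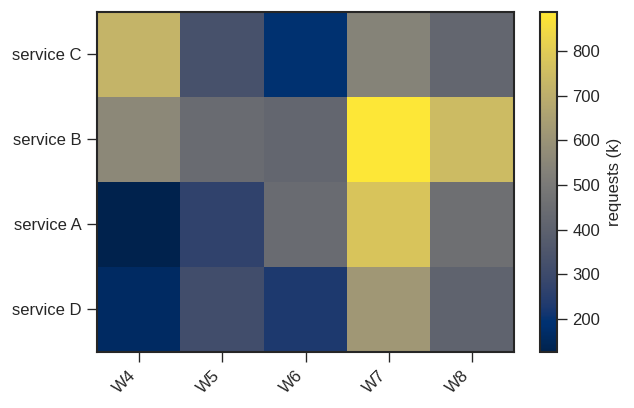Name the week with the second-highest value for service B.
W8

Top 3 for service B: W7 ≈ 900, W8 ≈ 700, W4 ≈ 600.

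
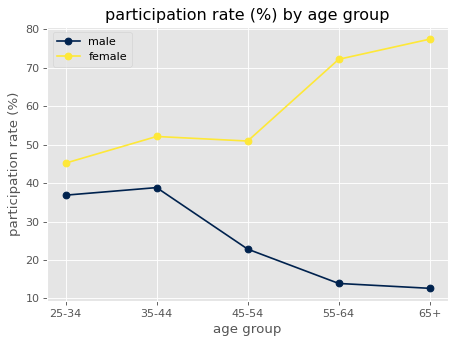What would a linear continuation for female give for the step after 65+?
Last three: 50, 70, 80 → slope ≈ 15/step → next ≈ 95.

≈ 95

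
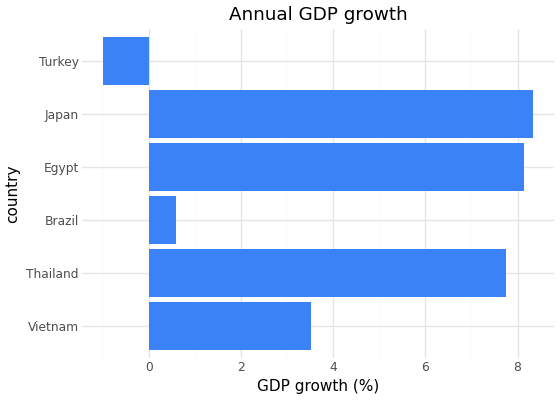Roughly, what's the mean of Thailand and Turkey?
(8 + -1) / 2 ≈ 4.

≈ 4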